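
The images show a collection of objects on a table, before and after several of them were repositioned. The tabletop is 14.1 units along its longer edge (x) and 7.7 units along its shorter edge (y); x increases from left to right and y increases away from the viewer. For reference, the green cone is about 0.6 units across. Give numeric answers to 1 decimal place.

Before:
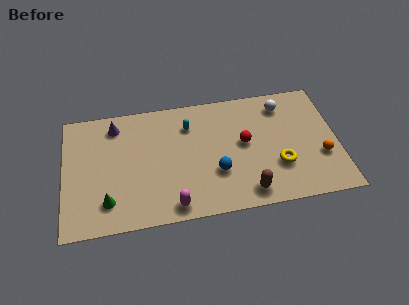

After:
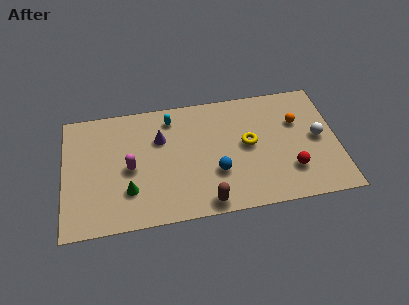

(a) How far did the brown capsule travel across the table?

2.1

From (9.3, 1.1) to (7.2, 0.8), the brown capsule covered √(2.1² + 0.3²) ≈ 2.1 units.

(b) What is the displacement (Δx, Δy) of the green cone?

(1.1, 0.5)

The green cone started near (2.2, 1.7) and ended near (3.3, 2.2).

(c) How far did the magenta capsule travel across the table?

3.4

The magenta capsule was near (5.5, 0.9) before and (3.4, 3.6) after, so it travelled √(2.1² + 2.7²) ≈ 3.4 units.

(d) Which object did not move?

the blue sphere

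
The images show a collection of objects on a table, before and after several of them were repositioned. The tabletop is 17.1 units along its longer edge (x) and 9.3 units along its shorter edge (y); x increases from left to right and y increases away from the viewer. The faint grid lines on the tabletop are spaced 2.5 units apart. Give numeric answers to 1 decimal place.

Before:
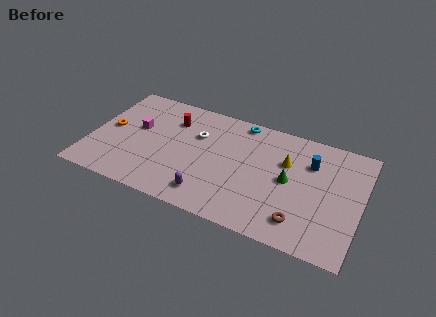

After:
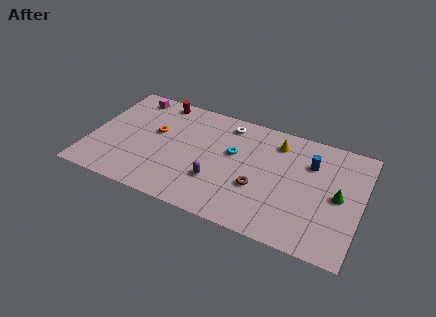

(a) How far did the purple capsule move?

1.3

From (7.9, 1.6) to (8.2, 2.9), the purple capsule covered √(0.3² + 1.3²) ≈ 1.3 units.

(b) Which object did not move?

the blue cylinder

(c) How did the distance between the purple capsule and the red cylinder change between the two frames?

+0.8

The distance was about 6.1 in the first image and 6.9 in the second, so they moved 0.8 units further apart.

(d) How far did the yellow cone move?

1.6

The yellow cone was near (12.3, 6.1) before and (11.6, 7.5) after, so it travelled √(0.7² + 1.4²) ≈ 1.6 units.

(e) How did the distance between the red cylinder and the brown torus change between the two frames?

-1.6

The distance was about 10.1 in the first image and 8.5 in the second, so they moved 1.6 units closer together.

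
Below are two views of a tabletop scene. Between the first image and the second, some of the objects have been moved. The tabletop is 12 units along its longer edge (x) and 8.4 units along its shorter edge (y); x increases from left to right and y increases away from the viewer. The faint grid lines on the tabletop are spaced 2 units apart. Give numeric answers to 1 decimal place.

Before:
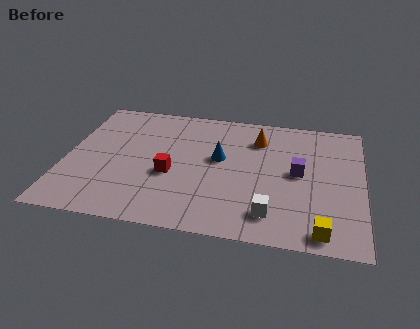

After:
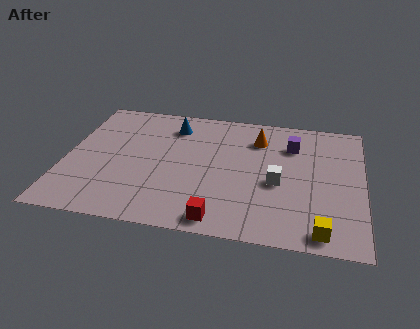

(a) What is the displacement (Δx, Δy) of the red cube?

(2.1, -2.5)

From the two frames, the red cube sits at roughly (4.3, 3.4) before and (6.4, 0.9) after.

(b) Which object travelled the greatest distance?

the red cube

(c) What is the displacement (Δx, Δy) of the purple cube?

(-0.3, 1.8)

The purple cube started near (9.4, 4.4) and ended near (9.1, 6.2).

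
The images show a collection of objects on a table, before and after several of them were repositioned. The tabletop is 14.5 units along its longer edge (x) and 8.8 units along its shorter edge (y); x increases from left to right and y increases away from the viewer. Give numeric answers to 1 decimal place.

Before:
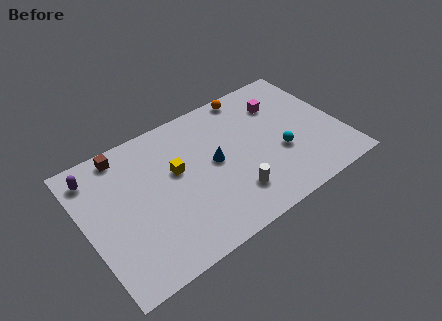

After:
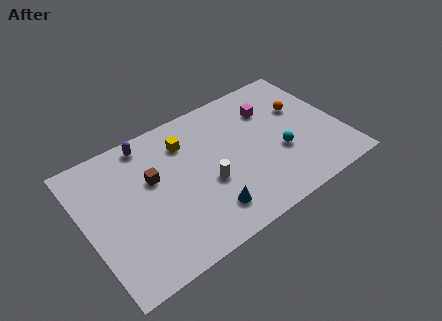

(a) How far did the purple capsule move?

3.1

The purple capsule moved from about (0.9, 7.3) to (4.0, 7.8), a distance of √(3.1² + 0.5²) ≈ 3.1.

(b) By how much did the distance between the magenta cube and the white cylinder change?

-0.6

They were about 5.7 units apart before and 5.1 after — 0.6 units closer together.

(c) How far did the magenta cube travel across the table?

0.6

From (11.5, 6.5) to (10.9, 6.4), the magenta cube covered √(0.6² + 0.1²) ≈ 0.6 units.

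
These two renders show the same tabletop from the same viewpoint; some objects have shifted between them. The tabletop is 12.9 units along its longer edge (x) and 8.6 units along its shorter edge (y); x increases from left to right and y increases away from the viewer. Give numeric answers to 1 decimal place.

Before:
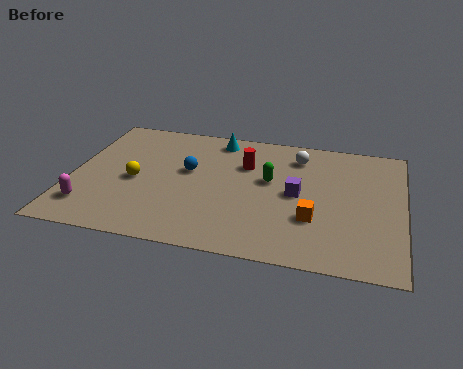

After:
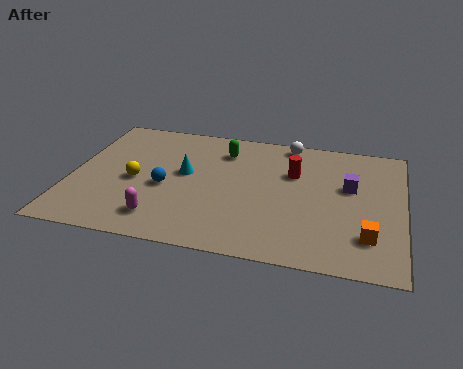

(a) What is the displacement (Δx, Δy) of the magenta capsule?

(2.8, -0.2)

From the two frames, the magenta capsule sits at roughly (0.9, 1.8) before and (3.7, 1.6) after.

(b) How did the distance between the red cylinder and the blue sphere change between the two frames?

+2.9

Before: roughly 2.4 units apart; after: 5.3. That's 2.9 units further apart.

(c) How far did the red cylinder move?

1.9

The red cylinder moved from about (6.7, 5.9) to (8.6, 5.7), a distance of √(1.9² + 0.2²) ≈ 1.9.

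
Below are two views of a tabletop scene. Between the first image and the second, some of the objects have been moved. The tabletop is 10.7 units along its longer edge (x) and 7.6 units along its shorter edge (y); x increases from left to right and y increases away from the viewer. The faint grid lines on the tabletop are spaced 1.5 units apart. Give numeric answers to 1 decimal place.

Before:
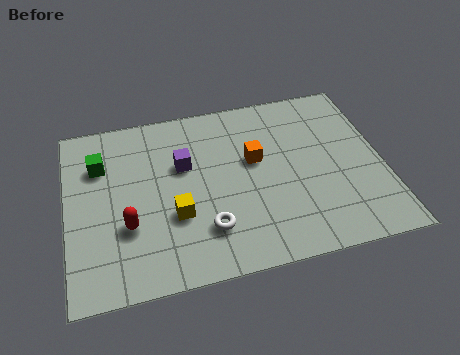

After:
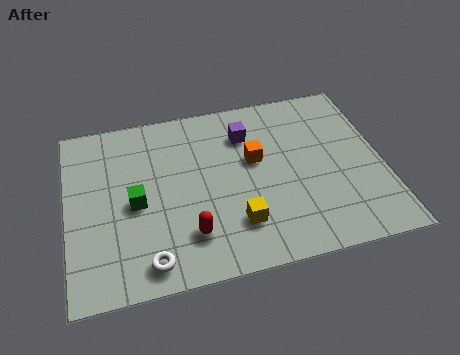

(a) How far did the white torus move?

2.2

From (4.6, 1.9) to (2.6, 1.0), the white torus covered √(2.0² + 0.9²) ≈ 2.2 units.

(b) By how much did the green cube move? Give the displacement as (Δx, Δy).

(1.1, -1.9)

The green cube started near (1.2, 5.4) and ended near (2.3, 3.5).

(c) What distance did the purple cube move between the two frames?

2.4

The purple cube was near (4.0, 4.8) before and (6.2, 5.7) after, so it travelled √(2.2² + 0.9²) ≈ 2.4 units.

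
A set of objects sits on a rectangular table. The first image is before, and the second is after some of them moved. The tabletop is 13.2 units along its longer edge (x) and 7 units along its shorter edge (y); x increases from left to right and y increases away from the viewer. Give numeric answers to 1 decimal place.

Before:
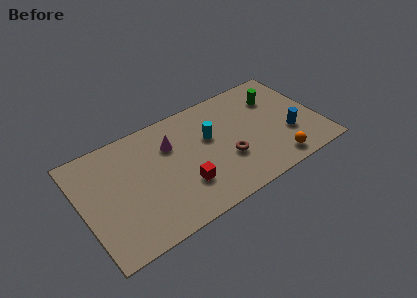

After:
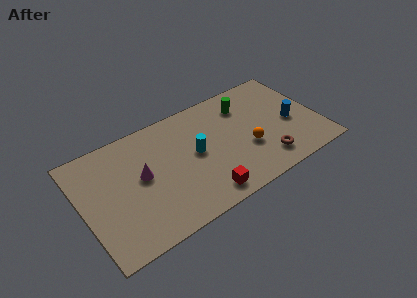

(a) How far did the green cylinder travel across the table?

1.7

From (11.1, 5.1) to (9.4, 5.4), the green cylinder covered √(1.7² + 0.3²) ≈ 1.7 units.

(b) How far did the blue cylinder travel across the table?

0.8

The blue cylinder was near (11.4, 2.4) before and (11.7, 3.1) after, so it travelled √(0.3² + 0.7²) ≈ 0.8 units.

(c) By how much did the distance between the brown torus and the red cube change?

+1.1

They were about 2.5 units apart before and 3.6 after — 1.1 units further apart.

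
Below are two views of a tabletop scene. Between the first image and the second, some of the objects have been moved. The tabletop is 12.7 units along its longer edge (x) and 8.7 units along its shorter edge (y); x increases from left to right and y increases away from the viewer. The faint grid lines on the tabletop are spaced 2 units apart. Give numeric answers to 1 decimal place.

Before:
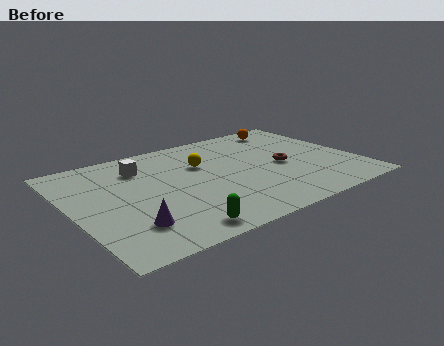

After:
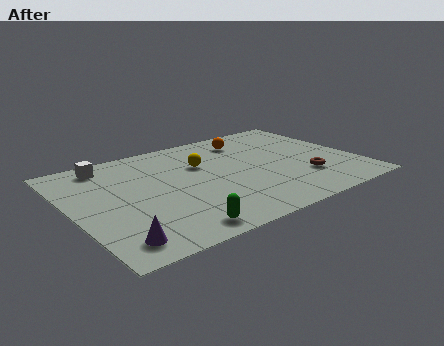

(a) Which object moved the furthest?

the orange sphere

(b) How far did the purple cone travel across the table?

1.1

From (2.1, 2.1) to (1.3, 1.3), the purple cone covered √(0.8² + 0.8²) ≈ 1.1 units.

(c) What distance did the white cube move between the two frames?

1.7

The white cube moved from about (3.4, 6.6) to (2.0, 7.5), a distance of √(1.4² + 0.9²) ≈ 1.7.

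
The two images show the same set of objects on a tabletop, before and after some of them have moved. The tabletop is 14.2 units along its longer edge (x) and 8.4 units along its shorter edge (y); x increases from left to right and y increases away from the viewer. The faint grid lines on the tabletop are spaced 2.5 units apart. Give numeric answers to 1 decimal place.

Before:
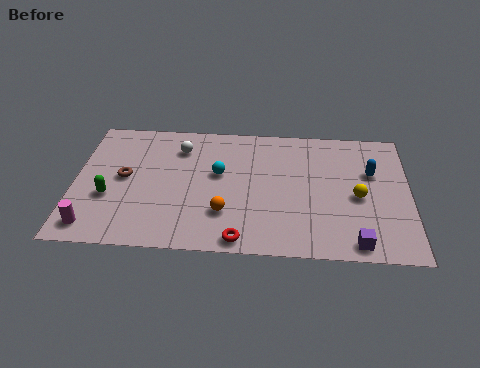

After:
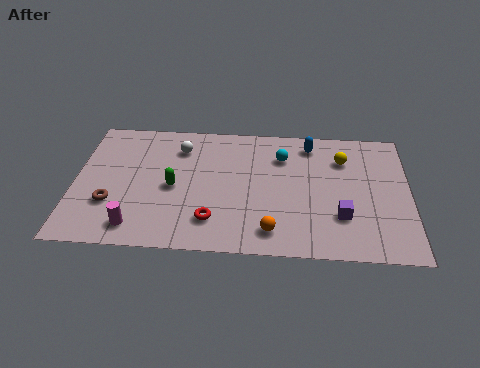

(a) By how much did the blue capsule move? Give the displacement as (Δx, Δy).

(-2.6, 1.7)

The blue capsule started near (12.6, 5.4) and ended near (10.0, 7.1).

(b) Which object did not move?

the white sphere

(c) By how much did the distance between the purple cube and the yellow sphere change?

+0.8

Before: roughly 2.9 units apart; after: 3.7. That's 0.8 units further apart.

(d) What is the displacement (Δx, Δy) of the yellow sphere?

(-0.6, 2.4)

From the two frames, the yellow sphere sits at roughly (12.0, 3.8) before and (11.4, 6.2) after.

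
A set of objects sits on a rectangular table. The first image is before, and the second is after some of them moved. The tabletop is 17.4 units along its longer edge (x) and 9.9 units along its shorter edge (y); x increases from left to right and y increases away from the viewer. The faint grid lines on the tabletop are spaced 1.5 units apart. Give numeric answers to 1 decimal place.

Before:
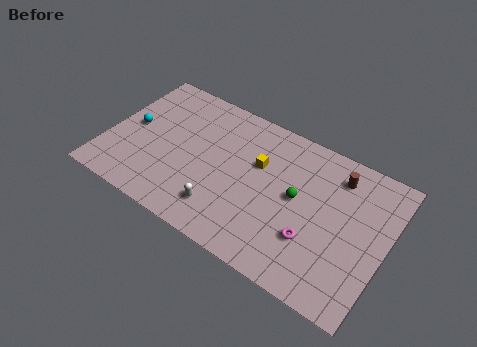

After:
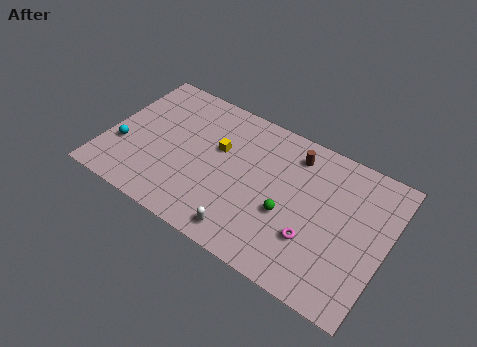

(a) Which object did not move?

the magenta torus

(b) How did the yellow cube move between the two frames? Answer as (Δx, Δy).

(-2.5, -0.2)

The yellow cube was at about (9.3, 6.3) and moved to about (6.8, 6.1).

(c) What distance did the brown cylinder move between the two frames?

2.7

The brown cylinder was near (14.0, 8.0) before and (11.3, 8.1) after, so it travelled √(2.7² + 0.1²) ≈ 2.7 units.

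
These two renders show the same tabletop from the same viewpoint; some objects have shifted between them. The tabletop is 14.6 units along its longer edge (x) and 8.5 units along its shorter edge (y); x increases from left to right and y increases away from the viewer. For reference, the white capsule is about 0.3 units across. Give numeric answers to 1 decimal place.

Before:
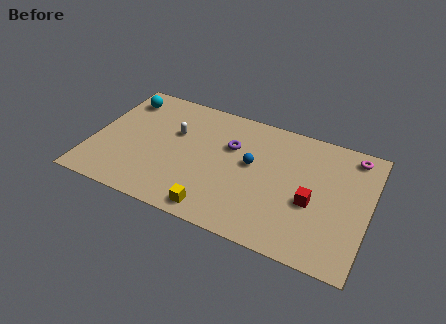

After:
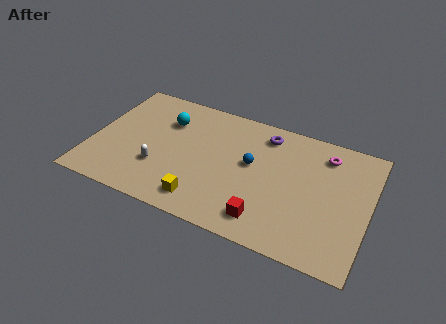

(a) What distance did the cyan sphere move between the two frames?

2.6

The cyan sphere was near (1.2, 6.9) before and (3.7, 6.1) after, so it travelled √(2.5² + 0.8²) ≈ 2.6 units.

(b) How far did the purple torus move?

2.3

From (7.2, 5.6) to (8.9, 7.1), the purple torus covered √(1.7² + 1.5²) ≈ 2.3 units.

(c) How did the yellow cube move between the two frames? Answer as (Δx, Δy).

(-0.7, 0.4)

The yellow cube started near (6.9, 1.0) and ended near (6.2, 1.4).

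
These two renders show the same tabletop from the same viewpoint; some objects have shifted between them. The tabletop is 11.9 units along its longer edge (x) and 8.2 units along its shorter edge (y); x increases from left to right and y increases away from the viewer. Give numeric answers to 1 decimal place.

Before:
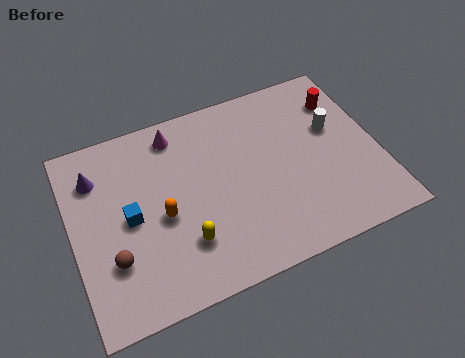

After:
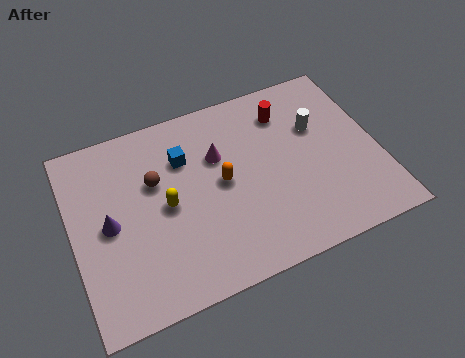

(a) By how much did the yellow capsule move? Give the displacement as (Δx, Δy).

(-0.5, 1.8)

The yellow capsule started near (4.1, 2.2) and ended near (3.6, 4.0).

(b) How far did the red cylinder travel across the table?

2.2

The red cylinder was near (10.8, 6.2) before and (8.6, 6.4) after, so it travelled √(2.2² + 0.2²) ≈ 2.2 units.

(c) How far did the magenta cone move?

2.2

The magenta cone was near (4.3, 7.0) before and (5.8, 5.4) after, so it travelled √(1.5² + 1.6²) ≈ 2.2 units.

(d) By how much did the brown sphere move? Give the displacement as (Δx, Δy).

(1.9, 2.7)

The brown sphere started near (1.4, 2.5) and ended near (3.3, 5.2).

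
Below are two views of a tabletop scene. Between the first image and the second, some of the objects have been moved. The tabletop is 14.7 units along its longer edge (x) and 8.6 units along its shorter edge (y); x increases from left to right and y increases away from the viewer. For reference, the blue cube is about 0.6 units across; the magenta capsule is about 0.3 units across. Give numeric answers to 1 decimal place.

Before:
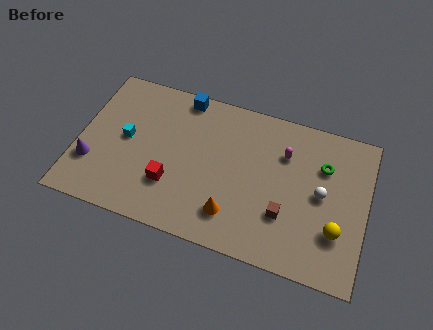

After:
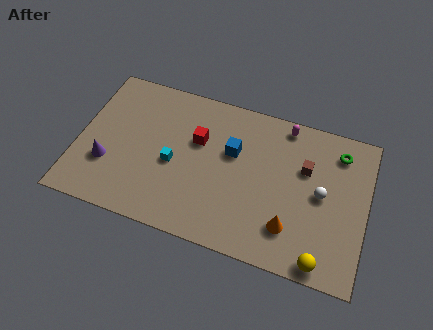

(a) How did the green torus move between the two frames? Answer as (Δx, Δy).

(0.7, 1.0)

The green torus started near (12.4, 6.0) and ended near (13.1, 7.0).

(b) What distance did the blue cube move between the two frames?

3.7

The blue cube was near (5.0, 7.8) before and (7.8, 5.4) after, so it travelled √(2.8² + 2.4²) ≈ 3.7 units.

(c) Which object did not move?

the white sphere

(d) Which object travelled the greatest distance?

the blue cube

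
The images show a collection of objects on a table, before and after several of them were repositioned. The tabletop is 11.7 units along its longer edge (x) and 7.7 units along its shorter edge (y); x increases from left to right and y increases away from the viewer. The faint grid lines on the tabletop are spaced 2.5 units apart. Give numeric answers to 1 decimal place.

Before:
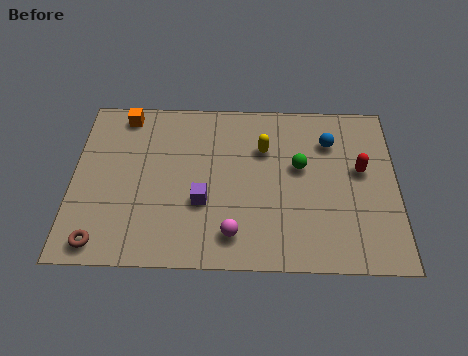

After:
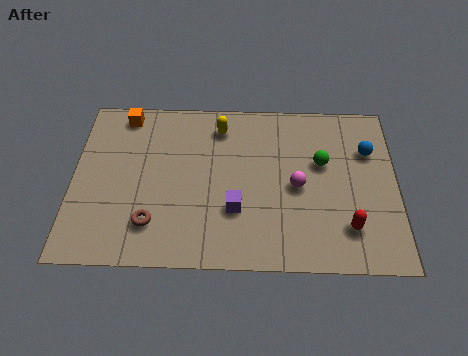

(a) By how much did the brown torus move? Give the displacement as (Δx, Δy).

(1.8, 0.9)

The brown torus was at about (1.1, 0.9) and moved to about (2.9, 1.8).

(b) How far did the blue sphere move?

1.5

From (9.3, 5.7) to (10.7, 5.3), the blue sphere covered √(1.4² + 0.4²) ≈ 1.5 units.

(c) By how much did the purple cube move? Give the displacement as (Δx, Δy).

(1.2, -0.3)

From the two frames, the purple cube sits at roughly (4.7, 2.8) before and (5.9, 2.5) after.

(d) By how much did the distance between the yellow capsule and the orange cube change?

-1.8

They were about 5.3 units apart before and 3.5 after — 1.8 units closer together.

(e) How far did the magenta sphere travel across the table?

3.2

The magenta sphere was near (5.8, 1.4) before and (8.1, 3.6) after, so it travelled √(2.3² + 2.2²) ≈ 3.2 units.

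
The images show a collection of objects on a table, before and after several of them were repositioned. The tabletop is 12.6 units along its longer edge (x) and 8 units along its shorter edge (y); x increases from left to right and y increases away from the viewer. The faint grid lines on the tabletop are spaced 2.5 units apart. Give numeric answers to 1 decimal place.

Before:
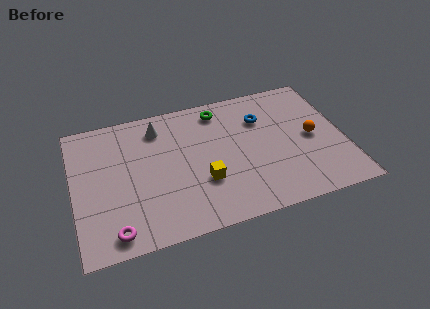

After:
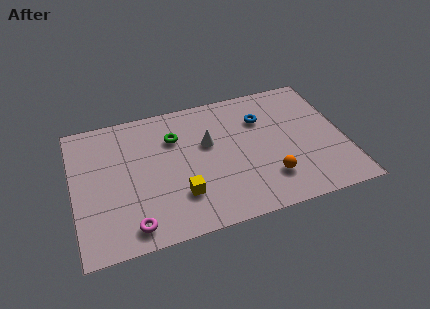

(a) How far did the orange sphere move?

2.9

The orange sphere was near (11.1, 3.9) before and (8.9, 2.0) after, so it travelled √(2.2² + 1.9²) ≈ 2.9 units.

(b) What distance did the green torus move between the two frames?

2.5

The green torus moved from about (7.0, 6.8) to (4.8, 5.7), a distance of √(2.2² + 1.1²) ≈ 2.5.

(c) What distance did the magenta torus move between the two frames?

0.8

The magenta torus moved from about (1.7, 1.0) to (2.5, 1.1), a distance of √(0.8² + 0.1²) ≈ 0.8.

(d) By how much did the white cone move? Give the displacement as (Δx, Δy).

(2.2, -1.6)

The white cone started near (4.1, 6.5) and ended near (6.3, 4.9).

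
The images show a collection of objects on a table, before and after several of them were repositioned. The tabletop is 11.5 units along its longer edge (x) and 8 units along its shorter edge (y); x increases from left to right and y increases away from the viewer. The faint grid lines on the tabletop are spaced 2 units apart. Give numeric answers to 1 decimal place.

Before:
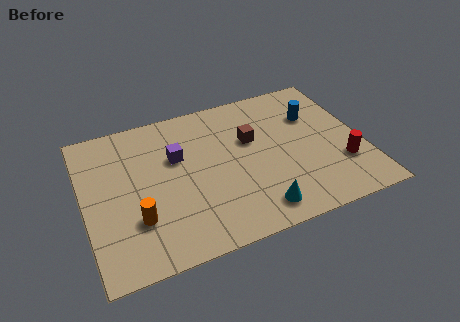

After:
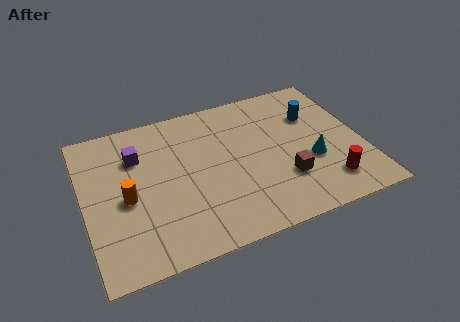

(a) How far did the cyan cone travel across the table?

3.1

The cyan cone was near (6.8, 1.2) before and (9.3, 3.0) after, so it travelled √(2.5² + 1.8²) ≈ 3.1 units.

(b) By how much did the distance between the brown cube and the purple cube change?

+3.6

They were about 3.1 units apart before and 6.7 after — 3.6 units further apart.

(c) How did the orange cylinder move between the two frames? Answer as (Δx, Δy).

(-0.3, 1.2)

The orange cylinder started near (2.0, 2.4) and ended near (1.7, 3.6).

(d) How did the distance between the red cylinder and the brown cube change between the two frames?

-2.5

They were about 4.4 units apart before and 1.9 after — 2.5 units closer together.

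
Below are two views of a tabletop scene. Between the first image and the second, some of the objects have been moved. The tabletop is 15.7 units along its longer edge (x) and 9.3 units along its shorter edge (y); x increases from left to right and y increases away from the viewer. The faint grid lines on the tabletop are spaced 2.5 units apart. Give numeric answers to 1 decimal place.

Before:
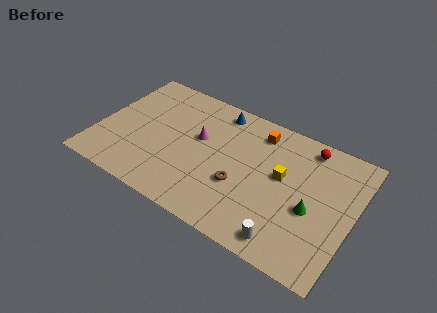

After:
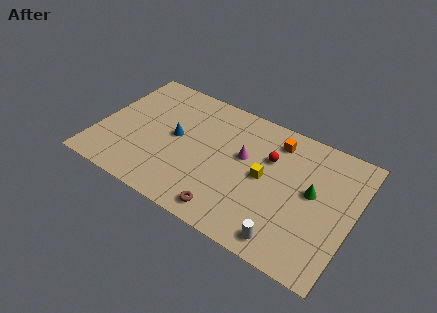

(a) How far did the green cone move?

1.2

From (13.3, 3.9) to (13.2, 5.1), the green cone covered √(0.1² + 1.2²) ≈ 1.2 units.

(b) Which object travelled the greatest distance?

the blue cone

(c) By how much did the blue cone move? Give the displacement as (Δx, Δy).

(-2.2, -3.2)

The blue cone was at about (6.9, 8.1) and moved to about (4.7, 4.9).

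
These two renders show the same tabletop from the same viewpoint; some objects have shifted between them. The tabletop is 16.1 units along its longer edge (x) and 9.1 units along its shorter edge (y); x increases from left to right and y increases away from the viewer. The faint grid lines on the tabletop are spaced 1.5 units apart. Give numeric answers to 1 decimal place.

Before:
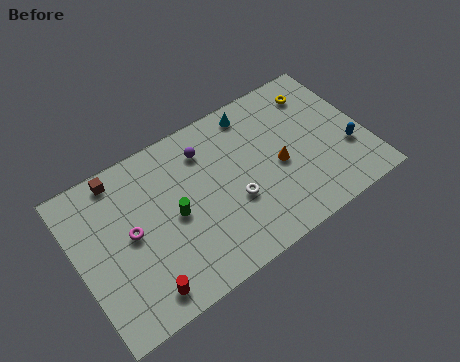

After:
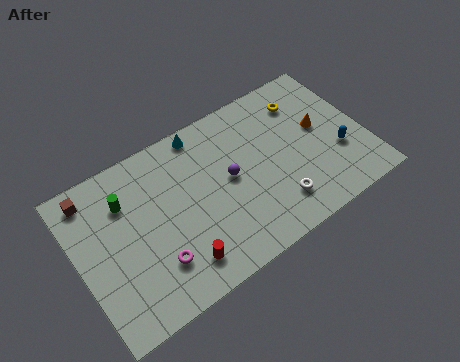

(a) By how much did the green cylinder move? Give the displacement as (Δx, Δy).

(-2.4, 2.2)

The green cylinder started near (5.3, 4.4) and ended near (2.9, 6.6).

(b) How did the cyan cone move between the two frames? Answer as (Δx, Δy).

(-2.9, 0.3)

From the two frames, the cyan cone sits at roughly (10.4, 7.9) before and (7.5, 8.2) after.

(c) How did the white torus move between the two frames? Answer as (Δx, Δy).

(2.2, -1.4)

The white torus was at about (8.5, 3.4) and moved to about (10.7, 2.0).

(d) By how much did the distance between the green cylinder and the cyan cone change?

-1.3

Before: roughly 6.2 units apart; after: 4.9. That's 1.3 units closer together.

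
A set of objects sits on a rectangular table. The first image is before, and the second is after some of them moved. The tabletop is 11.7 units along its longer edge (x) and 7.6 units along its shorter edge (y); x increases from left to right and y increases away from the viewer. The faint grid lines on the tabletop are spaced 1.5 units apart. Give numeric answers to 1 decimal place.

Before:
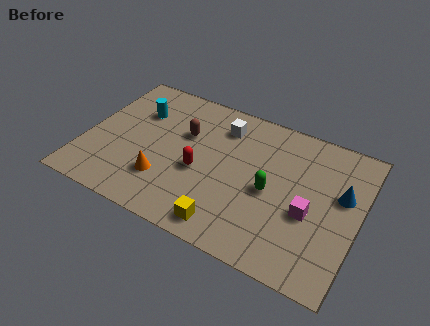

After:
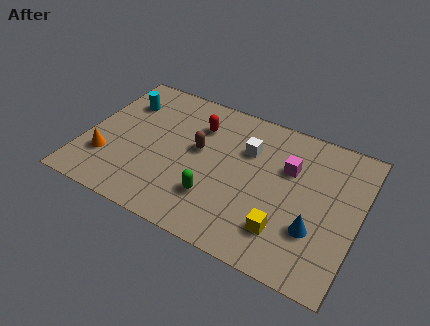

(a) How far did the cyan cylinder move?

0.8

The cyan cylinder moved from about (2.0, 5.3) to (1.3, 5.6), a distance of √(0.7² + 0.3²) ≈ 0.8.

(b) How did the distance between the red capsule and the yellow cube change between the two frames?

+3.0

The distance was about 2.7 in the first image and 5.7 in the second, so they moved 3.0 units further apart.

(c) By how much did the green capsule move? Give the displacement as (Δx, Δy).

(-2.2, -1.4)

From the two frames, the green capsule sits at roughly (8.0, 3.5) before and (5.8, 2.1) after.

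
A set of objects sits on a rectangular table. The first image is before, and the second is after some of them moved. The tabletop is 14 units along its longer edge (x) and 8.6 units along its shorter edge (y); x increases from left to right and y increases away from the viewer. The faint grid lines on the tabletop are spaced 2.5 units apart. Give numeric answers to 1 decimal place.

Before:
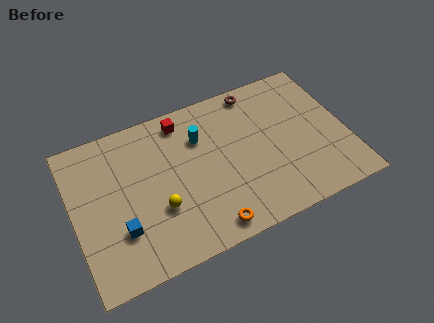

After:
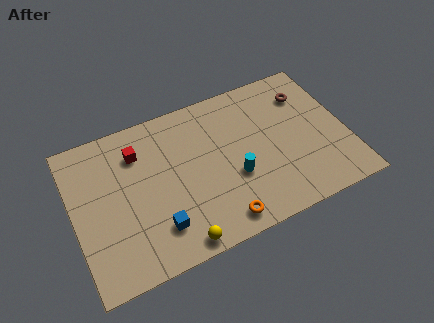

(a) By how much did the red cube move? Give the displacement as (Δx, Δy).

(-2.4, -0.9)

The red cube was at about (5.9, 7.4) and moved to about (3.5, 6.5).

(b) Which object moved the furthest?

the cyan cylinder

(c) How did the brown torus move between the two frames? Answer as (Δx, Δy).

(2.5, -1.2)

The brown torus started near (9.8, 7.7) and ended near (12.3, 6.5).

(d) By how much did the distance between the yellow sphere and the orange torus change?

-0.8

The distance was about 3.0 in the first image and 2.2 in the second, so they moved 0.8 units closer together.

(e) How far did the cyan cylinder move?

3.2

The cyan cylinder was near (6.7, 6.1) before and (8.1, 3.2) after, so it travelled √(1.4² + 2.9²) ≈ 3.2 units.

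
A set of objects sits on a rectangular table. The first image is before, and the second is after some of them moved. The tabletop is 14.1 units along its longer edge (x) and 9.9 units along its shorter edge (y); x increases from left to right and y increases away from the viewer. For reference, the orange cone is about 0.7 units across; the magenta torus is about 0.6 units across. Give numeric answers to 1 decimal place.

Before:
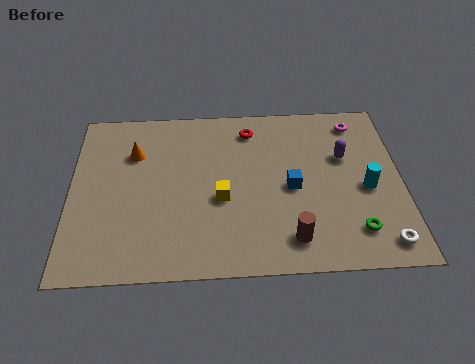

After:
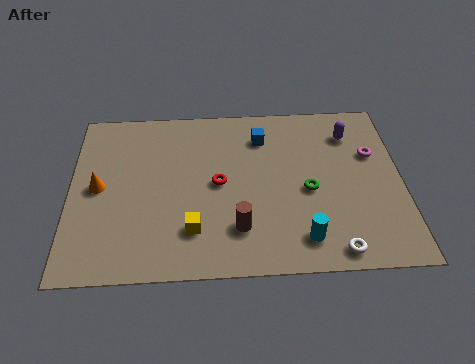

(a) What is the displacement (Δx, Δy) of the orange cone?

(-1.5, -2.0)

The orange cone was at about (2.7, 7.0) and moved to about (1.2, 5.0).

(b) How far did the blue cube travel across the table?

3.3

The blue cube moved from about (9.4, 4.6) to (8.2, 7.7), a distance of √(1.2² + 3.1²) ≈ 3.3.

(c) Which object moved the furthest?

the cyan cylinder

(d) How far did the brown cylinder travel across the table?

2.3

From (9.3, 1.7) to (7.1, 2.4), the brown cylinder covered √(2.2² + 0.7²) ≈ 2.3 units.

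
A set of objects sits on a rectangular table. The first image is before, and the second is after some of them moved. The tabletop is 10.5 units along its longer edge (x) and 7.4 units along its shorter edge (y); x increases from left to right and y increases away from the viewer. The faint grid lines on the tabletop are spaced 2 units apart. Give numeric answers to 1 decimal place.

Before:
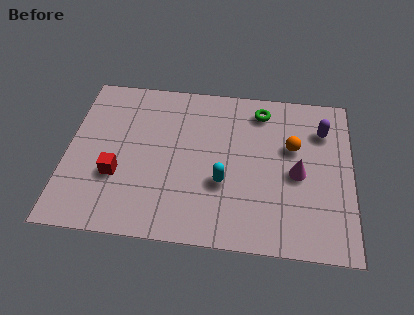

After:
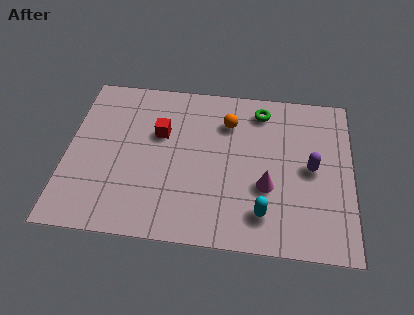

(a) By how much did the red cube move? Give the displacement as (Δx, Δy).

(1.5, 2.1)

The red cube was at about (1.9, 2.6) and moved to about (3.4, 4.7).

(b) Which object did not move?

the green torus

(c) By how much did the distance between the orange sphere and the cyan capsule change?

+1.1

They were about 3.1 units apart before and 4.2 after — 1.1 units further apart.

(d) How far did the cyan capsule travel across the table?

1.9

From (5.8, 2.7) to (7.3, 1.5), the cyan capsule covered √(1.5² + 1.2²) ≈ 1.9 units.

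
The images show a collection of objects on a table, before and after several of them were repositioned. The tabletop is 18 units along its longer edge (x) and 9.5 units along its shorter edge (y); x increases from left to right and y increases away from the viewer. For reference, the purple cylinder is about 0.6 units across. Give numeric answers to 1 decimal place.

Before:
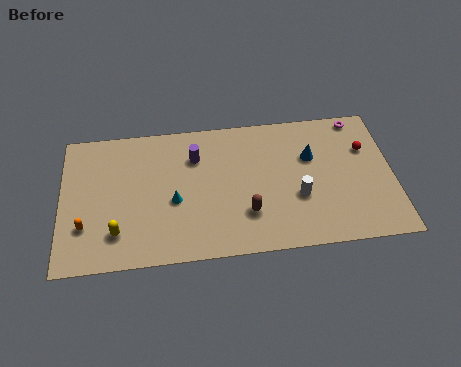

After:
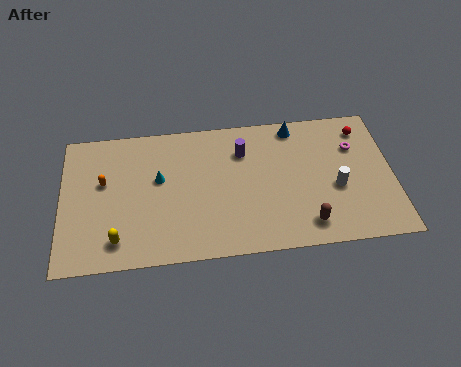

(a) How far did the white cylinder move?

2.1

From (12.8, 3.5) to (14.9, 3.9), the white cylinder covered √(2.1² + 0.4²) ≈ 2.1 units.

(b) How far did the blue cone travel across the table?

2.3

From (13.6, 6.2) to (12.8, 8.4), the blue cone covered √(0.8² + 2.2²) ≈ 2.3 units.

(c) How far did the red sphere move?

1.4

The red sphere was near (16.6, 6.4) before and (16.5, 7.8) after, so it travelled √(0.1² + 1.4²) ≈ 1.4 units.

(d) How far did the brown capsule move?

3.4

The brown capsule moved from about (10.0, 2.7) to (13.2, 1.6), a distance of √(3.2² + 1.1²) ≈ 3.4.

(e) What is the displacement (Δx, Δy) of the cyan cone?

(-0.8, 1.6)

The cyan cone started near (6.1, 4.0) and ended near (5.3, 5.6).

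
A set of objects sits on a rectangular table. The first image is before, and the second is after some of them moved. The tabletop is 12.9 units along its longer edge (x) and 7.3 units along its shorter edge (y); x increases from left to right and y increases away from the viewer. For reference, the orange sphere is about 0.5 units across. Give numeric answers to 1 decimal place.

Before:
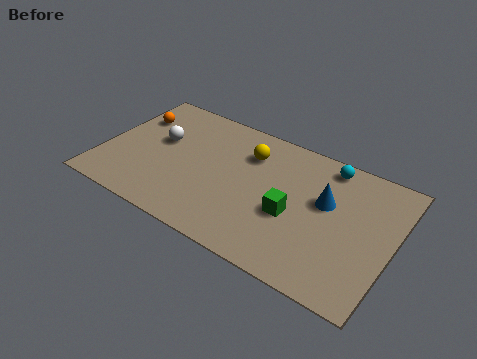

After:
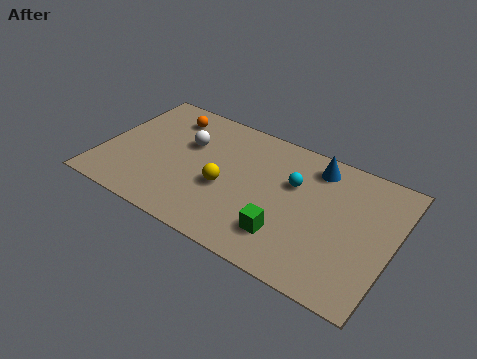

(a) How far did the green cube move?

1.2

The green cube moved from about (8.6, 3.0) to (8.5, 1.8), a distance of √(0.1² + 1.2²) ≈ 1.2.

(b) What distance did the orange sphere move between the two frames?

1.7

The orange sphere moved from about (1.0, 5.2) to (2.5, 5.9), a distance of √(1.5² + 0.7²) ≈ 1.7.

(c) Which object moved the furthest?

the yellow sphere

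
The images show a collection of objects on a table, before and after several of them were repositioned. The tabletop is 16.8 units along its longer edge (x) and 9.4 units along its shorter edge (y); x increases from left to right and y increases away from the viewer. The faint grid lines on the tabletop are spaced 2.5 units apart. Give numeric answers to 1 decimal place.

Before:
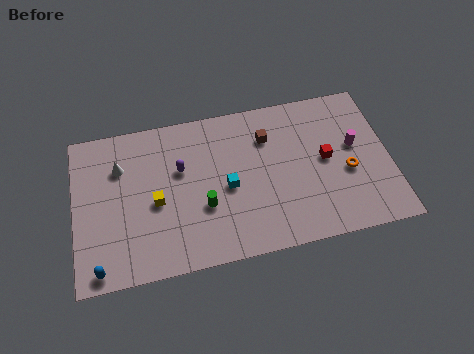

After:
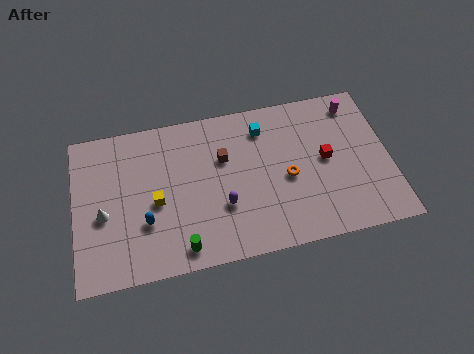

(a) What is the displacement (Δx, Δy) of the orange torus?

(-3.2, 0.3)

From the two frames, the orange torus sits at roughly (14.5, 3.9) before and (11.3, 4.2) after.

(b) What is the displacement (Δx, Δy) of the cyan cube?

(2.1, 3.2)

From the two frames, the cyan cube sits at roughly (8.1, 4.3) before and (10.2, 7.5) after.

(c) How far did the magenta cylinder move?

2.6

From (15.0, 5.4) to (15.2, 8.0), the magenta cylinder covered √(0.2² + 2.6²) ≈ 2.6 units.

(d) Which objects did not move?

the yellow cube and the red cube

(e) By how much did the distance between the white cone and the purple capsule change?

+3.1

They were about 3.3 units apart before and 6.4 after — 3.1 units further apart.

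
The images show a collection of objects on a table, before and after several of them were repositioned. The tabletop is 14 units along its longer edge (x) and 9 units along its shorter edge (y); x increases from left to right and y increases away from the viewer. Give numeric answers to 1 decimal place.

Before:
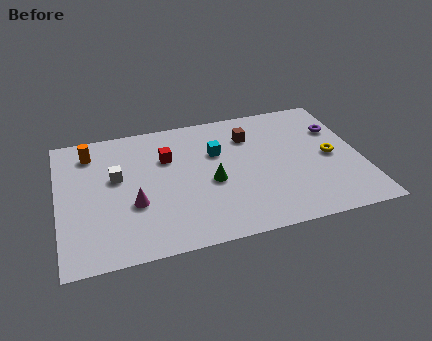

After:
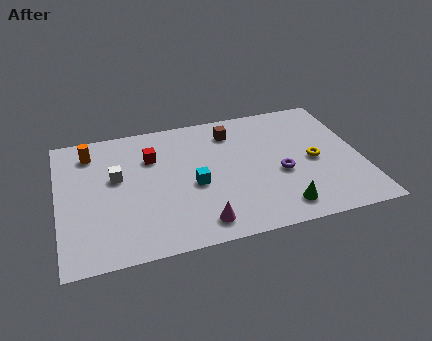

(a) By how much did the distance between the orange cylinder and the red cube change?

-0.7

Before: roughly 3.7 units apart; after: 3.0. That's 0.7 units closer together.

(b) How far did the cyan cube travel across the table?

2.3

The cyan cube was near (7.4, 5.9) before and (6.2, 3.9) after, so it travelled √(1.2² + 2.0²) ≈ 2.3 units.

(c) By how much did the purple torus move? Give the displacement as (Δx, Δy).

(-2.9, -2.5)

From the two frames, the purple torus sits at roughly (13.1, 6.2) before and (10.2, 3.7) after.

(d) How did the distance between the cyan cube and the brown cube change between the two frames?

+2.1

The distance was about 1.8 in the first image and 3.9 in the second, so they moved 2.1 units further apart.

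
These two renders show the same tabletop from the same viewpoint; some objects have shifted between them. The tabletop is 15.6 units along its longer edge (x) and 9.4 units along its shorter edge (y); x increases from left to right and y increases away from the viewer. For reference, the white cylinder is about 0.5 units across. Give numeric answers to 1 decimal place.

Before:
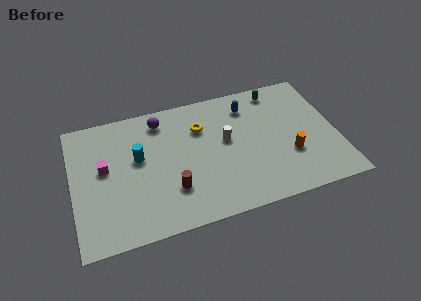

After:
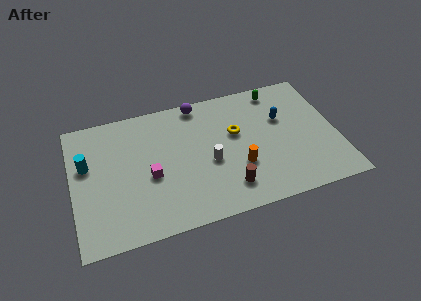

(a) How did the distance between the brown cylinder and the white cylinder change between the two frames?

-2.0

They were about 4.3 units apart before and 2.3 after — 2.0 units closer together.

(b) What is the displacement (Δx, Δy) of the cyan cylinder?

(-3.0, 0.3)

From the two frames, the cyan cylinder sits at roughly (3.9, 5.5) before and (0.9, 5.8) after.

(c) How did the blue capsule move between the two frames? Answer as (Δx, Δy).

(1.9, -1.5)

The blue capsule started near (10.6, 7.5) and ended near (12.5, 6.0).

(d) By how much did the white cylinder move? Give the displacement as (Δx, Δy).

(-1.1, -1.3)

The white cylinder started near (9.1, 5.3) and ended near (8.0, 4.0).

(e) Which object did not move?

the green capsule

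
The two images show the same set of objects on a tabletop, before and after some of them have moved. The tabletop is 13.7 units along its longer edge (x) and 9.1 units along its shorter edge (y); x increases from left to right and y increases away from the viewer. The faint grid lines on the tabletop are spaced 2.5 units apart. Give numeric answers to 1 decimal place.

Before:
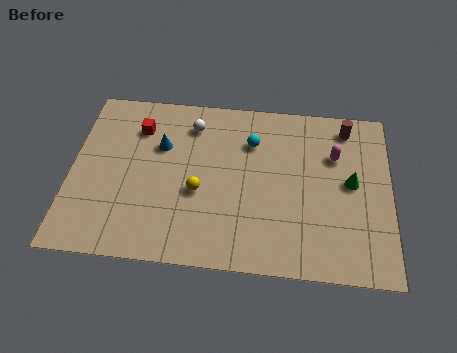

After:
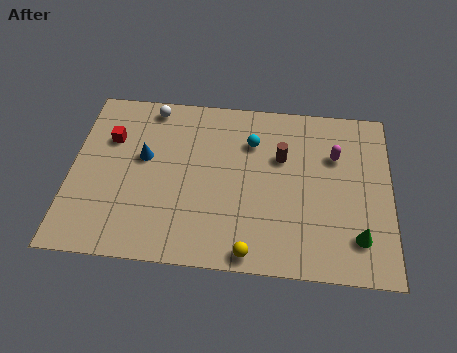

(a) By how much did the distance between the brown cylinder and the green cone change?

+2.1

Before: roughly 3.0 units apart; after: 5.1. That's 2.1 units further apart.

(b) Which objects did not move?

the magenta capsule and the cyan sphere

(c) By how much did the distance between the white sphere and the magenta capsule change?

+1.9

They were about 6.3 units apart before and 8.2 after — 1.9 units further apart.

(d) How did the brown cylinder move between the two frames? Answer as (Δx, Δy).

(-2.8, -1.9)

The brown cylinder started near (11.8, 7.8) and ended near (9.0, 5.9).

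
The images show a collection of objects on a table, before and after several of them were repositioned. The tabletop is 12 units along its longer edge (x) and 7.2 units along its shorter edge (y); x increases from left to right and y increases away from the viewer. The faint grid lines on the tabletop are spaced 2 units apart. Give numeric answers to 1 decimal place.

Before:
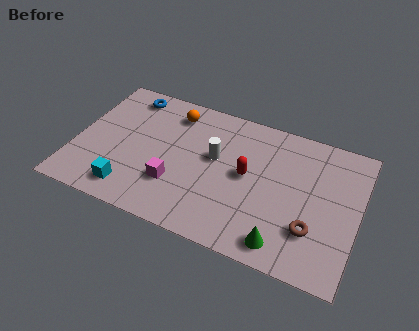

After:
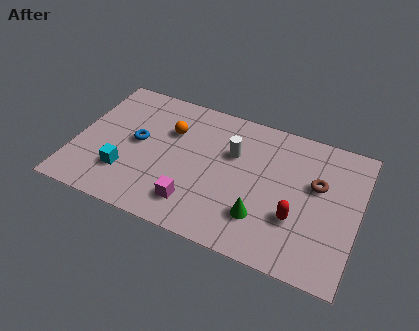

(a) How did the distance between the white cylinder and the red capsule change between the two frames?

+2.2

Before: roughly 1.5 units apart; after: 3.7. That's 2.2 units further apart.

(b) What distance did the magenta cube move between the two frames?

1.1

The magenta cube moved from about (4.4, 2.2) to (5.3, 1.5), a distance of √(0.9² + 0.7²) ≈ 1.1.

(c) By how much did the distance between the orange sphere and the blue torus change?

-0.3

They were about 2.0 units apart before and 1.7 after — 0.3 units closer together.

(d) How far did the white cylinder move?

0.9

From (5.9, 4.2) to (6.6, 4.7), the white cylinder covered √(0.7² + 0.5²) ≈ 0.9 units.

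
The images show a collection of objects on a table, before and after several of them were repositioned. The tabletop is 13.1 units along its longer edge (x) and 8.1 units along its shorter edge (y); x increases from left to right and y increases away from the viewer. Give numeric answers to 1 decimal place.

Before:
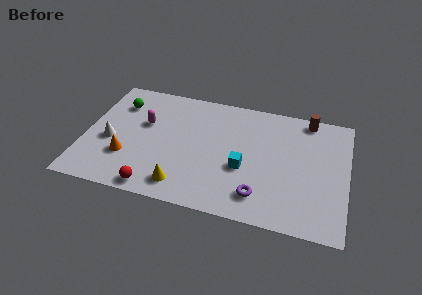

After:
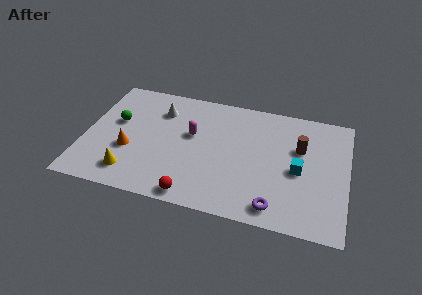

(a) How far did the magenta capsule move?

2.4

The magenta capsule was near (2.9, 5.0) before and (5.3, 4.8) after, so it travelled √(2.4² + 0.2²) ≈ 2.4 units.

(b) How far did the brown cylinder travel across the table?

2.1

From (11.0, 7.3) to (10.7, 5.2), the brown cylinder covered √(0.3² + 2.1²) ≈ 2.1 units.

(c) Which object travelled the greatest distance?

the white cone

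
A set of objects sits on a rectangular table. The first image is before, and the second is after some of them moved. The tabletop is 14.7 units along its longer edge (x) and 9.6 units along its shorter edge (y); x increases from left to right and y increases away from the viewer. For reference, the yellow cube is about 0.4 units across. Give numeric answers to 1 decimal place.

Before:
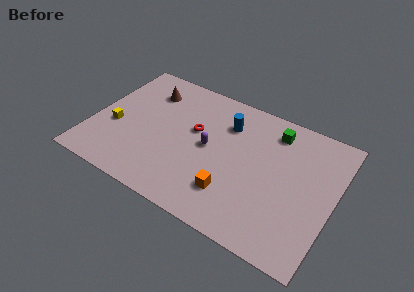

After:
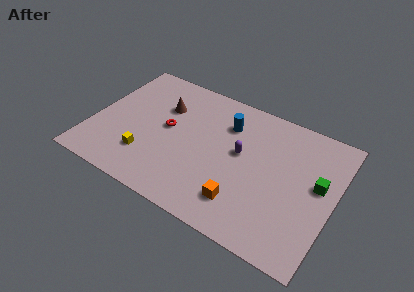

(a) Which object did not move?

the blue cylinder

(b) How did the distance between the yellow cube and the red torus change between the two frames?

-2.3

Before: roughly 5.1 units apart; after: 2.8. That's 2.3 units closer together.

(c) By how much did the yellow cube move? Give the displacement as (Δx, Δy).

(2.2, -1.3)

The yellow cube was at about (1.4, 3.8) and moved to about (3.6, 2.5).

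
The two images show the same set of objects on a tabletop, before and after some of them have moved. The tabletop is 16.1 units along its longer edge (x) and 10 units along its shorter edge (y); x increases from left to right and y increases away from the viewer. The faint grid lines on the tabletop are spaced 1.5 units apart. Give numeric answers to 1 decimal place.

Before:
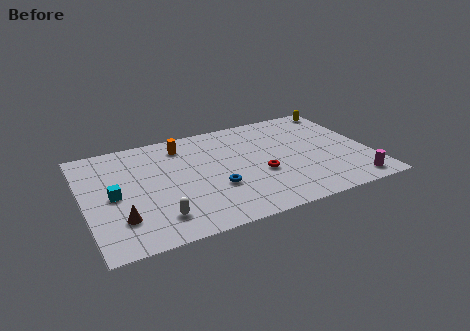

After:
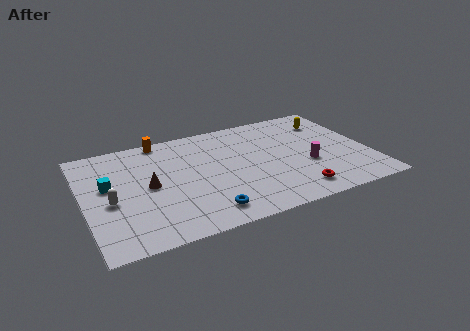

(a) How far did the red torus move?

2.9

From (9.8, 3.9) to (11.5, 1.6), the red torus covered √(1.7² + 2.3²) ≈ 2.9 units.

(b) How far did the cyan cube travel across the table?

1.0

From (1.6, 4.8) to (1.4, 5.8), the cyan cube covered √(0.2² + 1.0²) ≈ 1.0 units.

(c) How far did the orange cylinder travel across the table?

1.5

From (5.8, 8.2) to (4.7, 9.2), the orange cylinder covered √(1.1² + 1.0²) ≈ 1.5 units.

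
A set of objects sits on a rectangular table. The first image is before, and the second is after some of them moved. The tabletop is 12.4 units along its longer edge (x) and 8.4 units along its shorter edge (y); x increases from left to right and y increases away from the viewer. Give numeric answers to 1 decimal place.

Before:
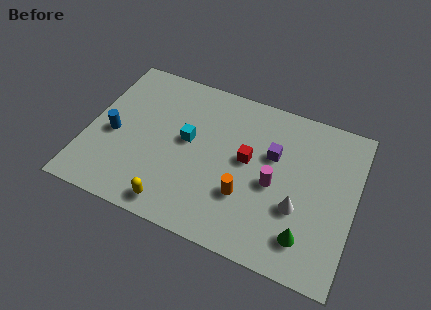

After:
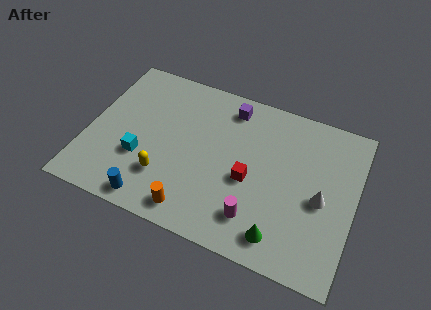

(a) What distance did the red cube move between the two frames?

1.0

The red cube moved from about (7.4, 4.6) to (7.6, 3.6), a distance of √(0.2² + 1.0²) ≈ 1.0.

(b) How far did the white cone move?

1.3

The white cone was near (9.9, 3.0) before and (10.9, 3.8) after, so it travelled √(1.0² + 0.8²) ≈ 1.3 units.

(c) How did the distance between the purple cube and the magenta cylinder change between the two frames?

+4.1

They were about 1.5 units apart before and 5.6 after — 4.1 units further apart.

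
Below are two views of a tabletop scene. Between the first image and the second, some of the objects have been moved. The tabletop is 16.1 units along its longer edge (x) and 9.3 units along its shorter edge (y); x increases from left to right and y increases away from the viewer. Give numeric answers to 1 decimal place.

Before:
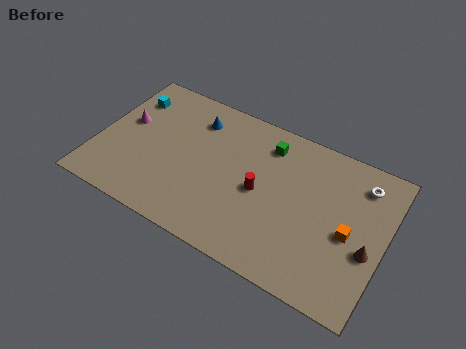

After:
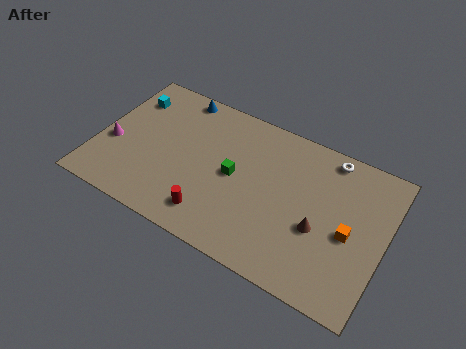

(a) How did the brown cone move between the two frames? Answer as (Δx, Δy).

(-2.7, 0.0)

The brown cone started near (15.3, 3.7) and ended near (12.6, 3.7).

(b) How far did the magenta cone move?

1.8

The magenta cone was near (1.4, 5.4) before and (0.9, 3.7) after, so it travelled √(0.5² + 1.7²) ≈ 1.8 units.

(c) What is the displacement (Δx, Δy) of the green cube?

(-1.5, -2.8)

From the two frames, the green cube sits at roughly (9.2, 7.5) before and (7.7, 4.7) after.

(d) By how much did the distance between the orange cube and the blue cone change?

+1.5

The distance was about 9.6 in the first image and 11.1 in the second, so they moved 1.5 units further apart.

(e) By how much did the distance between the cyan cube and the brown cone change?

-2.6

They were about 14.4 units apart before and 11.8 after — 2.6 units closer together.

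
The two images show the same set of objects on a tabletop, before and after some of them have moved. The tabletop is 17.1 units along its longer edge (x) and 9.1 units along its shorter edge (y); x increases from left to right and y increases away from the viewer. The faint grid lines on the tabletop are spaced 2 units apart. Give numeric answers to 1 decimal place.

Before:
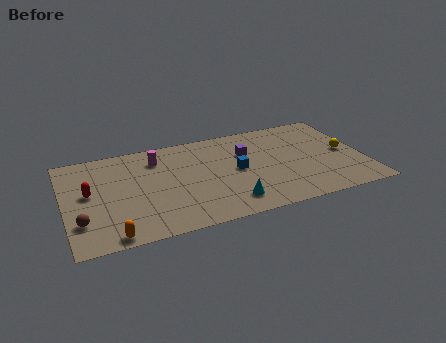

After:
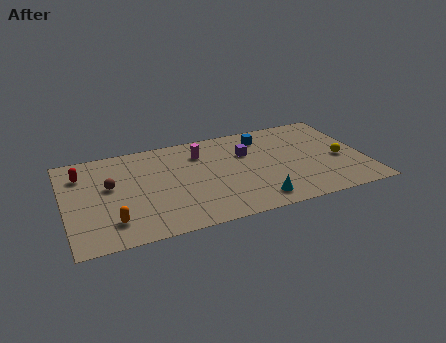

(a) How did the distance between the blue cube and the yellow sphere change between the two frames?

-0.9

Before: roughly 6.3 units apart; after: 5.4. That's 0.9 units closer together.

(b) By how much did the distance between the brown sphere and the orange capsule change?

+1.0

They were about 2.3 units apart before and 3.3 after — 1.0 units further apart.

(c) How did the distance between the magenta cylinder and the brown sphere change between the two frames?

-1.0

Before: roughly 6.5 units apart; after: 5.5. That's 1.0 units closer together.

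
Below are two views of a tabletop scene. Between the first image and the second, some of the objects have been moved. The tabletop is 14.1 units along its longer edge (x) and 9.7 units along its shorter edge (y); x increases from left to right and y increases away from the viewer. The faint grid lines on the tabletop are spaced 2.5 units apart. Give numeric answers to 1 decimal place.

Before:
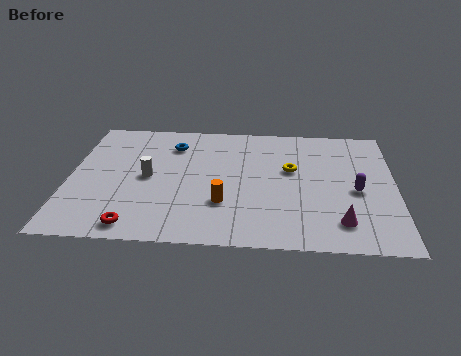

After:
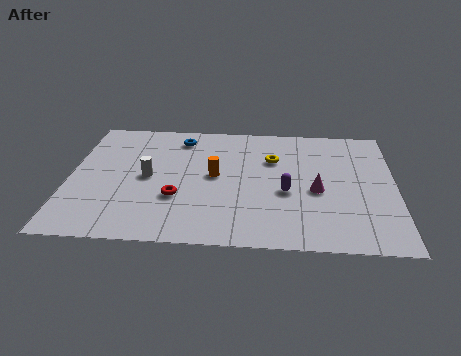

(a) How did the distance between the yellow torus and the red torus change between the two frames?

-2.8

The distance was about 8.1 in the first image and 5.3 in the second, so they moved 2.8 units closer together.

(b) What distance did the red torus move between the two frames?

2.8

The red torus moved from about (3.0, 1.1) to (4.7, 3.3), a distance of √(1.7² + 2.2²) ≈ 2.8.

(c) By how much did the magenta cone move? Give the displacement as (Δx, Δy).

(-1.0, 2.3)

From the two frames, the magenta cone sits at roughly (11.7, 1.9) before and (10.7, 4.2) after.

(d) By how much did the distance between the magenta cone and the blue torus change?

-2.0

They were about 9.2 units apart before and 7.2 after — 2.0 units closer together.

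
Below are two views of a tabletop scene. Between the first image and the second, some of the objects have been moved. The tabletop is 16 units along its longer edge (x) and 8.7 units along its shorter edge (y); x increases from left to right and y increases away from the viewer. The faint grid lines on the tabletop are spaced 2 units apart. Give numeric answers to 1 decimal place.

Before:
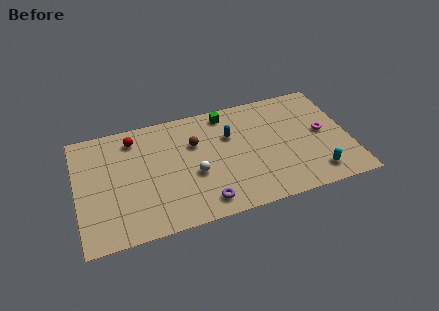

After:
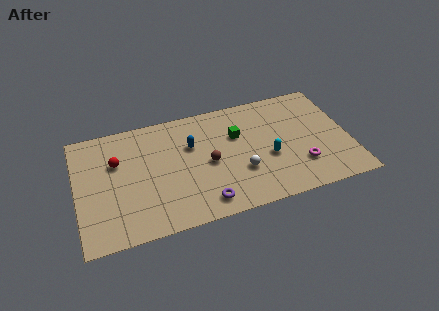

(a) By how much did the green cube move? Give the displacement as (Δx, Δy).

(0.5, -1.9)

The green cube started near (9.0, 7.6) and ended near (9.5, 5.7).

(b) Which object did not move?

the purple torus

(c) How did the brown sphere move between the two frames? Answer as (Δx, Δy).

(0.7, -1.7)

From the two frames, the brown sphere sits at roughly (7.0, 5.8) before and (7.7, 4.1) after.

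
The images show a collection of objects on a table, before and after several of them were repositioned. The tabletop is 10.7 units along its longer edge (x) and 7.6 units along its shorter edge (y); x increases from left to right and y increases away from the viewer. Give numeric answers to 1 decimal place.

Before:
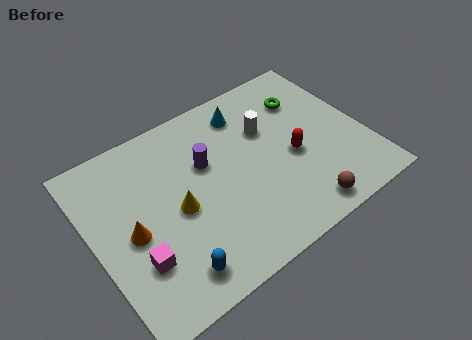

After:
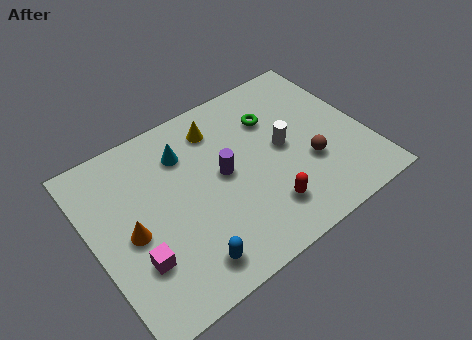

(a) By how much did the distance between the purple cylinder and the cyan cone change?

-0.3

The distance was about 2.4 in the first image and 2.1 in the second, so they moved 0.3 units closer together.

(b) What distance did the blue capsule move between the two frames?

0.6

From (2.5, 1.2) to (3.1, 1.2), the blue capsule covered √(0.6² + 0.0²) ≈ 0.6 units.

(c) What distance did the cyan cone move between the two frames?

2.6

The cyan cone was near (6.5, 6.2) before and (3.9, 5.7) after, so it travelled √(2.6² + 0.5²) ≈ 2.6 units.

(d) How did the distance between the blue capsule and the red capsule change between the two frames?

-2.5

They were about 5.7 units apart before and 3.2 after — 2.5 units closer together.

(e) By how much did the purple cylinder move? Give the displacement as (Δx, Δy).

(0.5, -0.8)

From the two frames, the purple cylinder sits at roughly (4.6, 4.8) before and (5.1, 4.0) after.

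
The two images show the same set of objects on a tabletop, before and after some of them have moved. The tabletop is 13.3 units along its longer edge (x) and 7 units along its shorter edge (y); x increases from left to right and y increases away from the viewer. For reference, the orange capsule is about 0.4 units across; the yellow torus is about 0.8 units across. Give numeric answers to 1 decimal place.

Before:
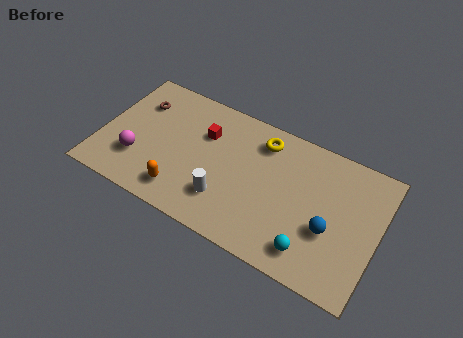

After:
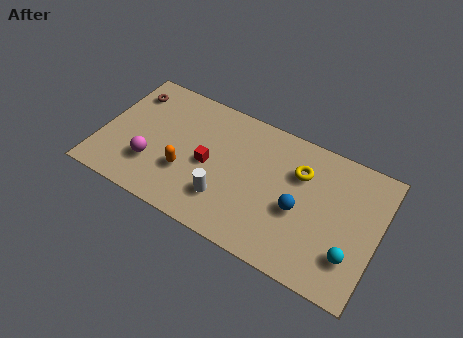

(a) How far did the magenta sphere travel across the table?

0.7

From (1.9, 2.1) to (2.6, 2.1), the magenta sphere covered √(0.7² + 0.0²) ≈ 0.7 units.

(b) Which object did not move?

the white cylinder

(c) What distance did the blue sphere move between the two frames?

1.5

The blue sphere moved from about (11.1, 2.7) to (9.6, 3.0), a distance of √(1.5² + 0.3²) ≈ 1.5.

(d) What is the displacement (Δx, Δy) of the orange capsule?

(0.0, 1.1)

From the two frames, the orange capsule sits at roughly (4.2, 1.3) before and (4.2, 2.4) after.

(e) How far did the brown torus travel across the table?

0.6

The brown torus was near (1.5, 5.1) before and (1.0, 5.5) after, so it travelled √(0.5² + 0.4²) ≈ 0.6 units.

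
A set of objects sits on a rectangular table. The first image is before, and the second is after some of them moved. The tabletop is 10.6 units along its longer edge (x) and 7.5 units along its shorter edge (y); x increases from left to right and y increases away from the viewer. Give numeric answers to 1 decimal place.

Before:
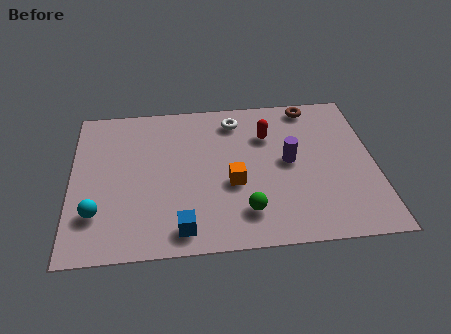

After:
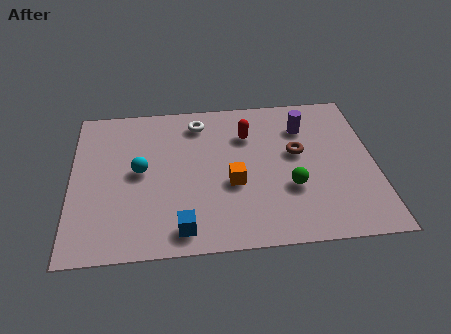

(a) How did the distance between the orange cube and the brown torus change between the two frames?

-2.1

The distance was about 4.7 in the first image and 2.6 in the second, so they moved 2.1 units closer together.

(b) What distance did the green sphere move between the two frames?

1.9

The green sphere moved from about (6.0, 1.6) to (7.6, 2.6), a distance of √(1.6² + 1.0²) ≈ 1.9.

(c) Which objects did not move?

the blue cube and the orange cube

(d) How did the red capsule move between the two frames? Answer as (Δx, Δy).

(-0.7, 0.1)

The red capsule started near (6.9, 5.3) and ended near (6.2, 5.4).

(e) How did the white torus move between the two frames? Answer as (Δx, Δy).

(-1.3, 0.0)

The white torus was at about (5.8, 6.2) and moved to about (4.5, 6.2).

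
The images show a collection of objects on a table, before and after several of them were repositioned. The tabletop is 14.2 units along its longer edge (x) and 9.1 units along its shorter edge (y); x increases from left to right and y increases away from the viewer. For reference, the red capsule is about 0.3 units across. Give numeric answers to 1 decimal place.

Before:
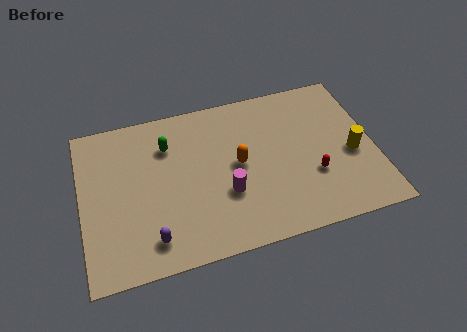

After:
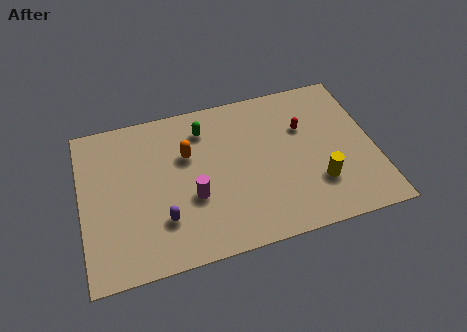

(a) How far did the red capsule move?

2.9

From (11.1, 3.1) to (10.9, 6.0), the red capsule covered √(0.2² + 2.9²) ≈ 2.9 units.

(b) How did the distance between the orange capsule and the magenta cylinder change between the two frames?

+0.8

They were about 1.7 units apart before and 2.5 after — 0.8 units further apart.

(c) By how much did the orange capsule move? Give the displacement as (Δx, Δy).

(-2.4, 1.2)

The orange capsule started near (7.6, 4.7) and ended near (5.2, 5.9).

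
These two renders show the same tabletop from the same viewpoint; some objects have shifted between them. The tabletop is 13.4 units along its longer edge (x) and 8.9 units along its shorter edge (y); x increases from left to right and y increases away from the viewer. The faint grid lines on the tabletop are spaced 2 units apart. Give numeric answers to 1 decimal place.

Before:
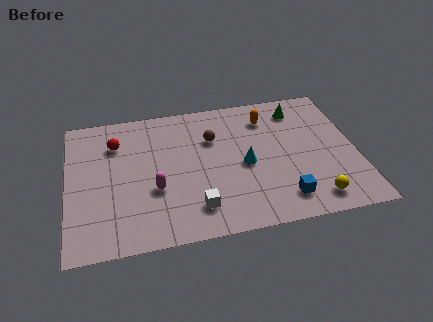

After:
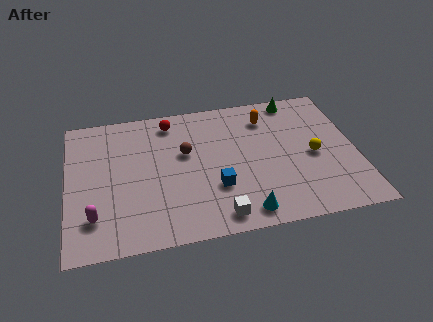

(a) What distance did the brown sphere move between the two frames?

1.5

The brown sphere moved from about (6.8, 6.1) to (5.5, 5.4), a distance of √(1.3² + 0.7²) ≈ 1.5.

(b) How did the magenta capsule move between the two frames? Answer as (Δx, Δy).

(-2.8, -1.2)

The magenta capsule started near (4.0, 3.3) and ended near (1.2, 2.1).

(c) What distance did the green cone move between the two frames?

0.7

The green cone was near (10.9, 7.3) before and (10.8, 8.0) after, so it travelled √(0.1² + 0.7²) ≈ 0.7 units.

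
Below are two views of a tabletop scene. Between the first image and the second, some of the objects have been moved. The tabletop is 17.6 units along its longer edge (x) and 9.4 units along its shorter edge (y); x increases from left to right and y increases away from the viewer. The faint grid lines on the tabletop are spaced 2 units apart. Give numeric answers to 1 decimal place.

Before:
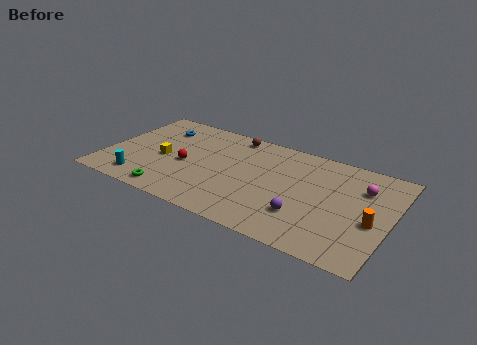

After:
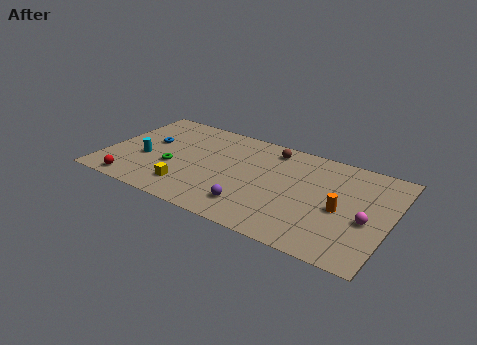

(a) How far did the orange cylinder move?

1.9

From (16.6, 3.9) to (14.7, 4.2), the orange cylinder covered √(1.9² + 0.3²) ≈ 1.9 units.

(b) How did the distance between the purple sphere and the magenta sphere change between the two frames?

+2.0

They were about 5.1 units apart before and 7.1 after — 2.0 units further apart.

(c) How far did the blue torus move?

1.7

From (2.8, 7.2) to (2.5, 5.5), the blue torus covered √(0.3² + 1.7²) ≈ 1.7 units.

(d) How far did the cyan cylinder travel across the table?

2.2

The cyan cylinder moved from about (2.6, 1.5) to (2.5, 3.7), a distance of √(0.1² + 2.2²) ≈ 2.2.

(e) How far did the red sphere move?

4.3

The red sphere moved from about (5.0, 4.2) to (2.2, 1.0), a distance of √(2.8² + 3.2²) ≈ 4.3.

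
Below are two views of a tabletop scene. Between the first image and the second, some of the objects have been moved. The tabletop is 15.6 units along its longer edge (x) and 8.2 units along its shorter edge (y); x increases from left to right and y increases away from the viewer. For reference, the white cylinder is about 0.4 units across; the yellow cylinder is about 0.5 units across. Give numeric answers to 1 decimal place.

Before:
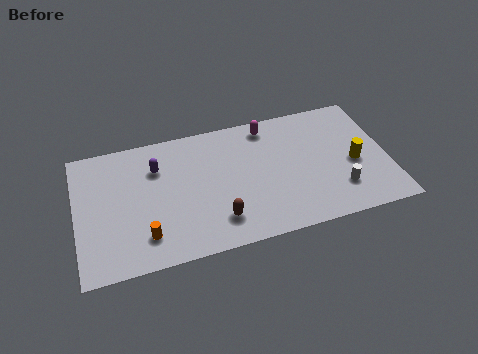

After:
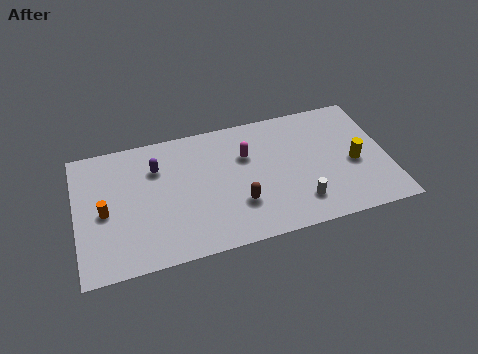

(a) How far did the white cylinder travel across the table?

2.0

The white cylinder moved from about (13.0, 2.1) to (11.0, 1.8), a distance of √(2.0² + 0.3²) ≈ 2.0.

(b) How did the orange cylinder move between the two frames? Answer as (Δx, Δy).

(-1.9, 2.0)

From the two frames, the orange cylinder sits at roughly (3.3, 1.8) before and (1.4, 3.8) after.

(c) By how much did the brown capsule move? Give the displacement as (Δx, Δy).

(1.1, 0.7)

The brown capsule started near (6.9, 1.8) and ended near (8.0, 2.5).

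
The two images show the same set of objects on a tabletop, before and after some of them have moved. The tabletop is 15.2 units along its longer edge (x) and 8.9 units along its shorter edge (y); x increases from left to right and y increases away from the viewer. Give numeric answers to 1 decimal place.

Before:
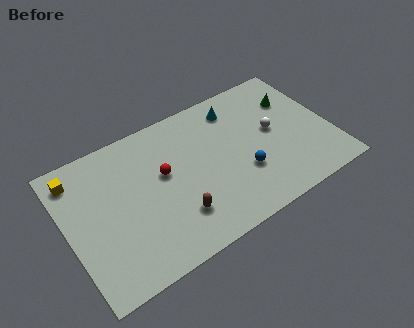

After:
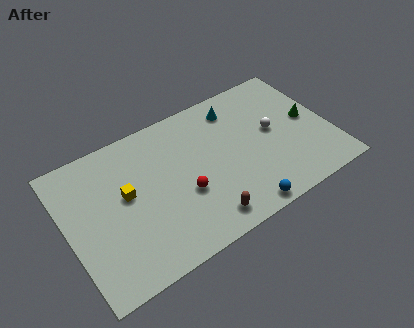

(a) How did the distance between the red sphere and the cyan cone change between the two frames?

+0.3

Before: roughly 5.1 units apart; after: 5.4. That's 0.3 units further apart.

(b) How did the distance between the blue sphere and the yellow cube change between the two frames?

-2.7

The distance was about 10.0 in the first image and 7.3 in the second, so they moved 2.7 units closer together.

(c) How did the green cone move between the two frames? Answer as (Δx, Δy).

(0.6, -1.7)

From the two frames, the green cone sits at roughly (13.5, 6.3) before and (14.1, 4.6) after.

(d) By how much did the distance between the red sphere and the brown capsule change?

-0.7

The distance was about 2.9 in the first image and 2.2 in the second, so they moved 0.7 units closer together.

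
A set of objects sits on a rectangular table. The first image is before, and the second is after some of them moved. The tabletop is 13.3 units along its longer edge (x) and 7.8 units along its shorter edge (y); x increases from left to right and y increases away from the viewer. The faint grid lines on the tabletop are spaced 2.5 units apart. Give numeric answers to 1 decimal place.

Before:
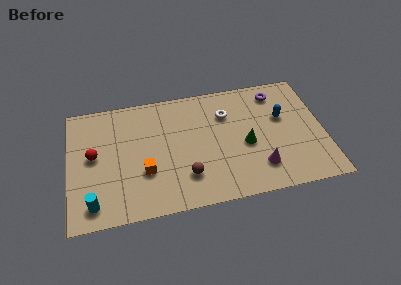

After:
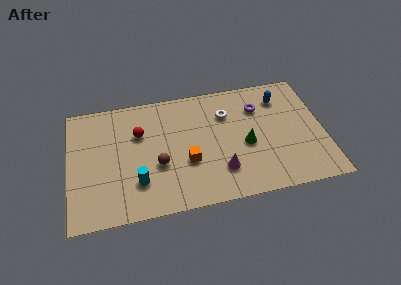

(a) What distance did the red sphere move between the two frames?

2.6

The red sphere moved from about (1.3, 4.2) to (3.7, 5.2), a distance of √(2.4² + 1.0²) ≈ 2.6.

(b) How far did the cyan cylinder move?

2.5

From (1.2, 1.2) to (3.5, 2.1), the cyan cylinder covered √(2.3² + 0.9²) ≈ 2.5 units.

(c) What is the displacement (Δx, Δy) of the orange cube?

(2.2, 0.2)

The orange cube was at about (3.9, 2.7) and moved to about (6.1, 2.9).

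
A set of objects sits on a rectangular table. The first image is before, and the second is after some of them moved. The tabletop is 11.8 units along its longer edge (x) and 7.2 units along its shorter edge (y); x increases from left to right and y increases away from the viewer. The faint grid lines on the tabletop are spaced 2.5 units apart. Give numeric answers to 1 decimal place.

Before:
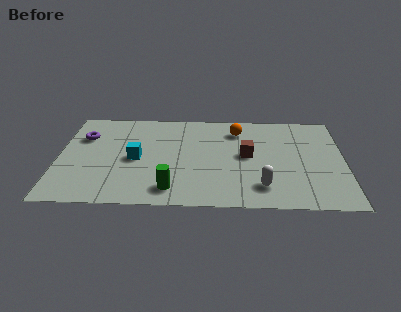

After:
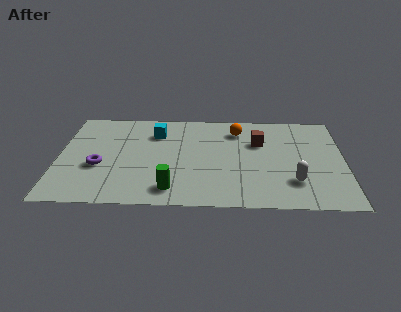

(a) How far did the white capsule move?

1.4

The white capsule moved from about (8.4, 1.5) to (9.7, 1.9), a distance of √(1.3² + 0.4²) ≈ 1.4.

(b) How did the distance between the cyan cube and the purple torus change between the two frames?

+0.8

The distance was about 2.7 in the first image and 3.5 in the second, so they moved 0.8 units further apart.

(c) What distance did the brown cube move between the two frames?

1.1

From (7.8, 3.8) to (8.3, 4.8), the brown cube covered √(0.5² + 1.0²) ≈ 1.1 units.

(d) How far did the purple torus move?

2.3

From (1.0, 5.0) to (1.7, 2.8), the purple torus covered √(0.7² + 2.2²) ≈ 2.3 units.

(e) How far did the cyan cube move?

2.2

The cyan cube was near (3.2, 3.4) before and (4.0, 5.4) after, so it travelled √(0.8² + 2.0²) ≈ 2.2 units.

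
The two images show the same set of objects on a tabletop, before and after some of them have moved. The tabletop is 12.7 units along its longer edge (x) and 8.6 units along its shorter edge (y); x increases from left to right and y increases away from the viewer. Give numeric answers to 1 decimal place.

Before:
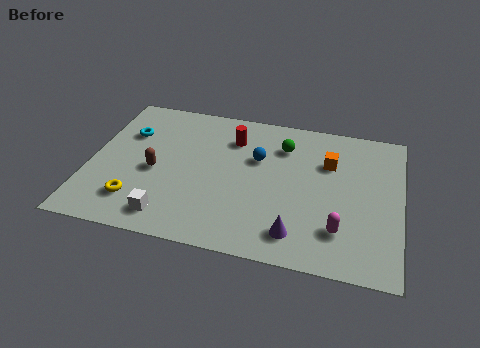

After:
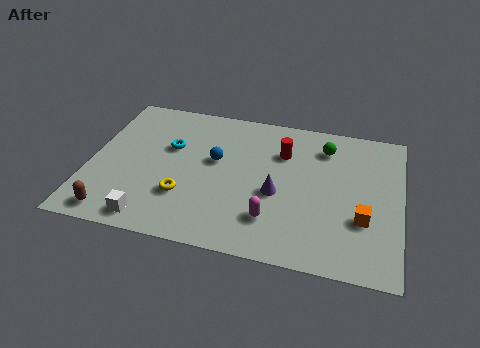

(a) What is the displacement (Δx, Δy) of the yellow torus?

(1.9, 0.7)

The yellow torus started near (2.1, 1.9) and ended near (4.0, 2.6).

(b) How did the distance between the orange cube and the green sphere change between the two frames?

+2.3

They were about 2.0 units apart before and 4.3 after — 2.3 units further apart.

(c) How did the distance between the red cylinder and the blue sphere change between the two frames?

+1.4

They were about 1.5 units apart before and 2.9 after — 1.4 units further apart.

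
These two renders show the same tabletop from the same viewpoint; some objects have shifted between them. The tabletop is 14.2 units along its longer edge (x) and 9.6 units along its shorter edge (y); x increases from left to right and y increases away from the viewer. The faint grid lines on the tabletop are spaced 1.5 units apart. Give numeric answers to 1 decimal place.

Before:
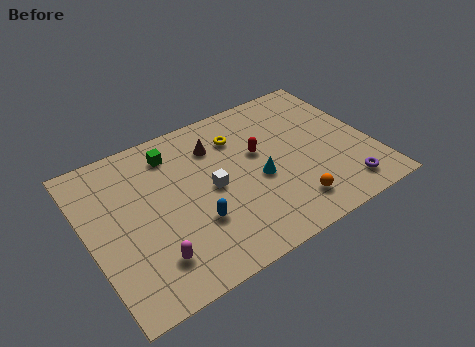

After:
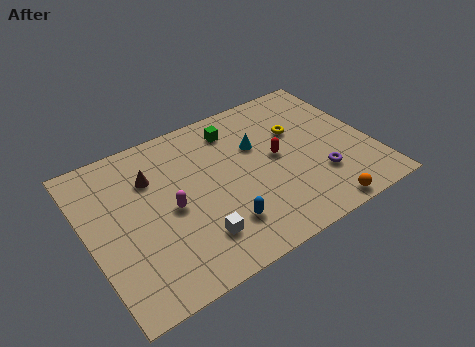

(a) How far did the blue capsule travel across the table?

1.4

The blue capsule moved from about (5.0, 3.1) to (6.2, 2.3), a distance of √(1.2² + 0.8²) ≈ 1.4.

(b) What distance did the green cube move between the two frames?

3.2

The green cube moved from about (4.6, 7.8) to (7.8, 7.8), a distance of √(3.2² + 0.0²) ≈ 3.2.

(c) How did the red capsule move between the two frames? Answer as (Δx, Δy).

(0.8, -0.7)

The red capsule was at about (8.7, 5.7) and moved to about (9.5, 5.0).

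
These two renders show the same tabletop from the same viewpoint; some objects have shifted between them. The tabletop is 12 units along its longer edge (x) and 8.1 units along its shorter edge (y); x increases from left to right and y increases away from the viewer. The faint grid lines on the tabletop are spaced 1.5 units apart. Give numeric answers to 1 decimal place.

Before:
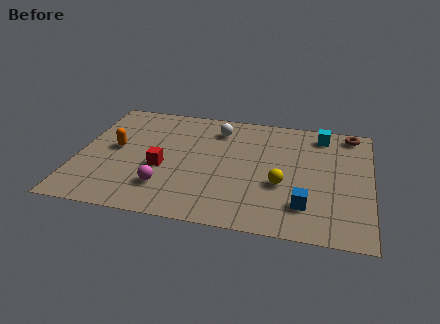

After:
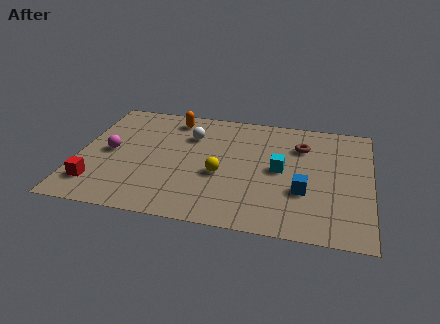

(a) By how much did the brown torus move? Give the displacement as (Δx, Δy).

(-2.0, -1.3)

The brown torus started near (11.1, 7.2) and ended near (9.1, 5.9).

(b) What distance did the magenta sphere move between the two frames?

3.1

The magenta sphere was near (3.7, 2.0) before and (1.3, 4.0) after, so it travelled √(2.4² + 2.0²) ≈ 3.1 units.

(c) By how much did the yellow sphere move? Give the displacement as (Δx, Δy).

(-2.5, 0.2)

From the two frames, the yellow sphere sits at roughly (8.4, 3.1) before and (5.9, 3.3) after.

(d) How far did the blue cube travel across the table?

0.9

The blue cube moved from about (9.4, 1.9) to (9.3, 2.8), a distance of √(0.1² + 0.9²) ≈ 0.9.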